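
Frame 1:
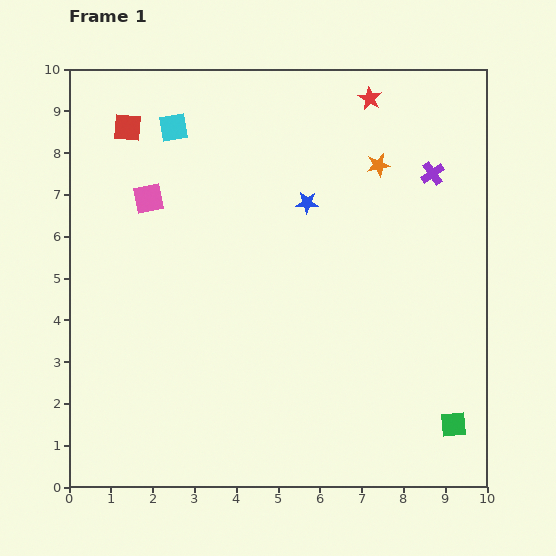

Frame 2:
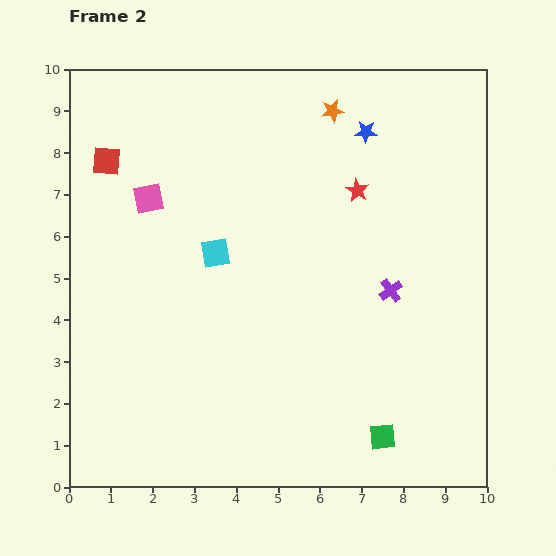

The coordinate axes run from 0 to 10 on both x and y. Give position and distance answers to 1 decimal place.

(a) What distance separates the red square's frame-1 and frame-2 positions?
0.9

The red square moved from (1.4, 8.6) to (0.9, 7.8), a distance of √(0.5² + 0.8²) ≈ 0.9.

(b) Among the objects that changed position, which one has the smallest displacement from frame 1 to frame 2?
the red square

(moved 0.9)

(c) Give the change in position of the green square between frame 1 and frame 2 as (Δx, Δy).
(-1.7, -0.3)

The green square was at (9.2, 1.5) in frame 1 and (7.5, 1.2) in frame 2.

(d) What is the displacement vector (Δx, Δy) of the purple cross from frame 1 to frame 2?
(-1.0, -2.8)

The purple cross was at (8.7, 7.5) in frame 1 and (7.7, 4.7) in frame 2.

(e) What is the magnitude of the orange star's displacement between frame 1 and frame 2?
1.7

The orange star moved from (7.4, 7.7) to (6.3, 9.0), a distance of √(1.1² + 1.3²) ≈ 1.7.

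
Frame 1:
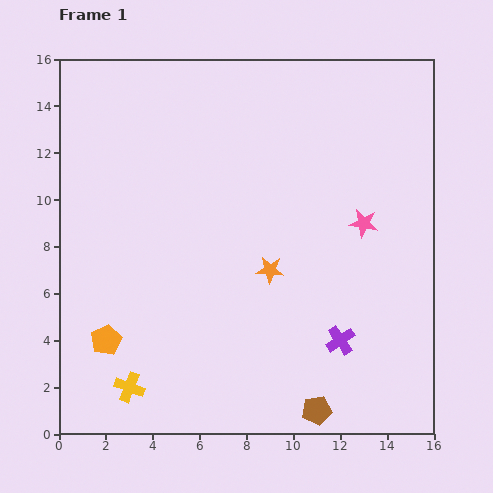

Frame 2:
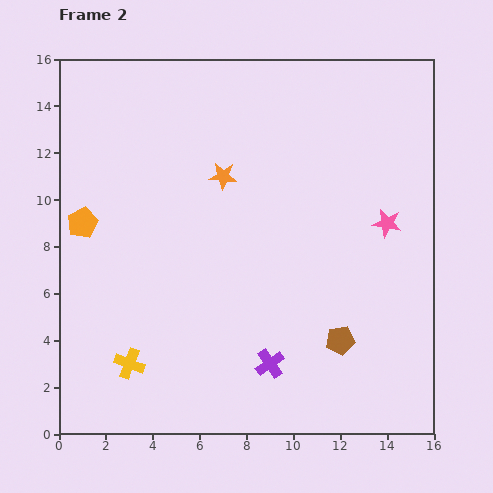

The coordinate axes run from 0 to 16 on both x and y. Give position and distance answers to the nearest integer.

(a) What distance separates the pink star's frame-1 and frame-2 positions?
1

The pink star moved from (13, 9) to (14, 9), a distance of √(1² + 0²) ≈ 1.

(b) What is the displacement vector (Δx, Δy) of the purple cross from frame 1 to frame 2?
(-3, -1)

The purple cross was at (12, 4) in frame 1 and (9, 3) in frame 2.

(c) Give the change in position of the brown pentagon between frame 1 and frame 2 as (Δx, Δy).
(1, 3)

The brown pentagon was at (11, 1) in frame 1 and (12, 4) in frame 2.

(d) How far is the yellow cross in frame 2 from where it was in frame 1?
1

The yellow cross moved from (3, 2) to (3, 3), a distance of √(0² + 1²) ≈ 1.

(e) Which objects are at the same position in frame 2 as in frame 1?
none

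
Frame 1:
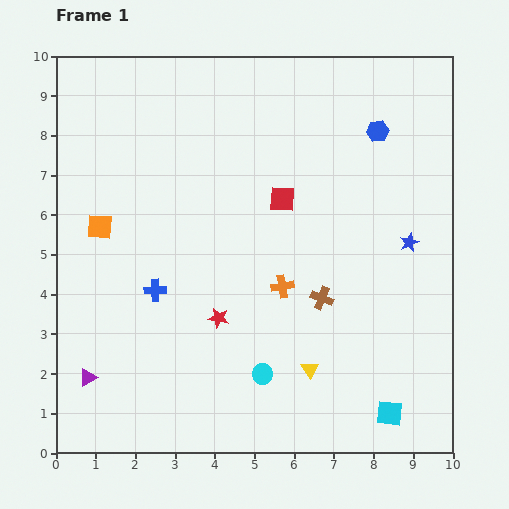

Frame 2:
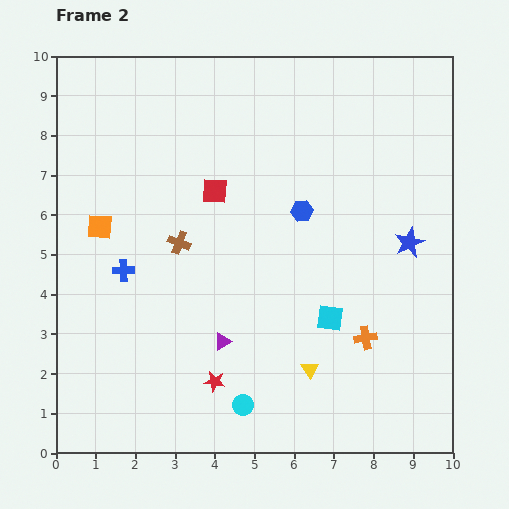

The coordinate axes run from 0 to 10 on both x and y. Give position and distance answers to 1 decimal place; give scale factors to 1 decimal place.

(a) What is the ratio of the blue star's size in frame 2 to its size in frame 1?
1.6×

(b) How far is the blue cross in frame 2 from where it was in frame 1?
0.9

The blue cross moved from (2.5, 4.1) to (1.7, 4.6), a distance of √(0.8² + 0.5²) ≈ 0.9.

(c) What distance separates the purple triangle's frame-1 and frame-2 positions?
3.5

The purple triangle moved from (0.8, 1.9) to (4.2, 2.8), a distance of √(3.4² + 0.9²) ≈ 3.5.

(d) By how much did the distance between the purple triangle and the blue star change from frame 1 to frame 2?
-3.5

Distance in frame 1: 8.8. Distance in frame 2: 5.3.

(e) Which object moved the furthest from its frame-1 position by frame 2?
the brown cross

(moved 3.9; next 3.5)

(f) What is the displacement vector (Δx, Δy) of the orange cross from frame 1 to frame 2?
(2.1, -1.3)

The orange cross was at (5.7, 4.2) in frame 1 and (7.8, 2.9) in frame 2.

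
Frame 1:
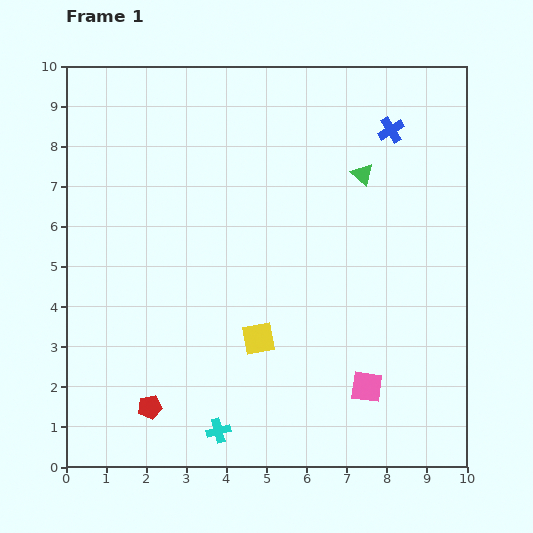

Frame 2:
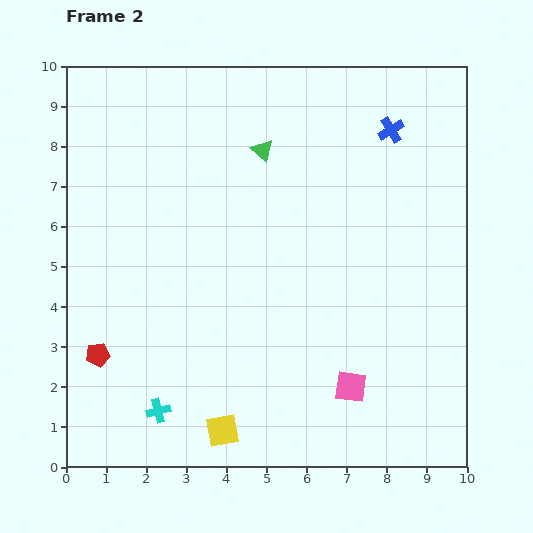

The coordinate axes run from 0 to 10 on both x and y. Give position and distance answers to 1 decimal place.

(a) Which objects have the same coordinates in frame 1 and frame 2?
the blue cross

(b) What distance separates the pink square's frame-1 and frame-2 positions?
0.4

The pink square moved from (7.5, 2.0) to (7.1, 2.0), a distance of √(0.4² + 0.0²) ≈ 0.4.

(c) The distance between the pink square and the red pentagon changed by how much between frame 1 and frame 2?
+1.0

Distance in frame 1: 5.4. Distance in frame 2: 6.4.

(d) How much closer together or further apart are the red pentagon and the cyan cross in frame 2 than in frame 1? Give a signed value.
+0.3

Distance in frame 1: 1.8. Distance in frame 2: 2.1.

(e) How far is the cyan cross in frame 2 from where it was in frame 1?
1.6

The cyan cross moved from (3.8, 0.9) to (2.3, 1.4), a distance of √(1.5² + 0.5²) ≈ 1.6.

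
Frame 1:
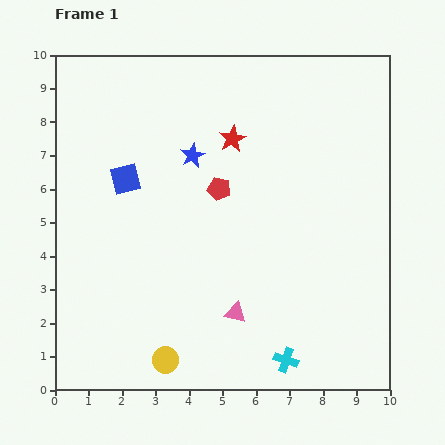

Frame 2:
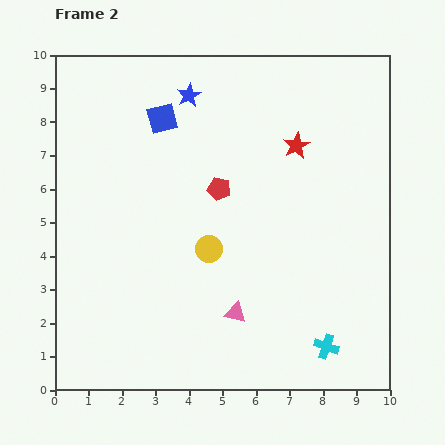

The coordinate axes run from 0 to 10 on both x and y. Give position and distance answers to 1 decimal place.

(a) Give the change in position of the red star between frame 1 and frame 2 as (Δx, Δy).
(1.9, -0.2)

The red star was at (5.3, 7.5) in frame 1 and (7.2, 7.3) in frame 2.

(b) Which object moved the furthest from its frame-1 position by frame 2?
the yellow circle

(moved 3.5; next 2.1)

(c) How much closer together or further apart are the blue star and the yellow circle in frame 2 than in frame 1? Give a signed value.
-1.6

Distance in frame 1: 6.2. Distance in frame 2: 4.6.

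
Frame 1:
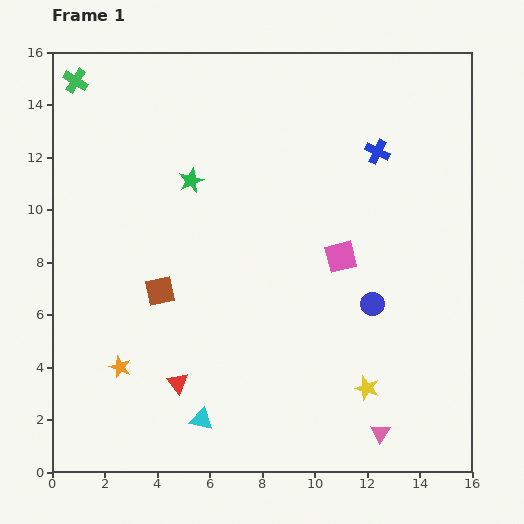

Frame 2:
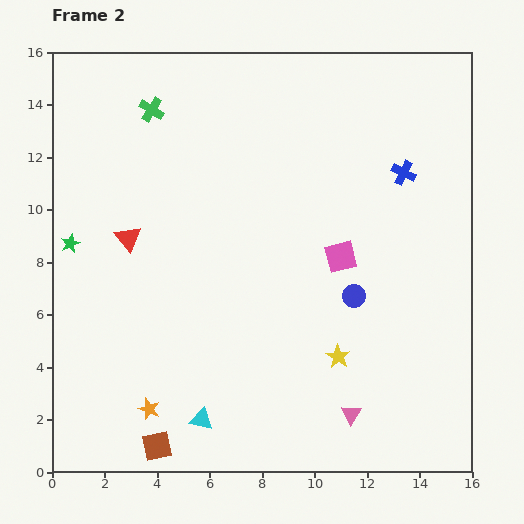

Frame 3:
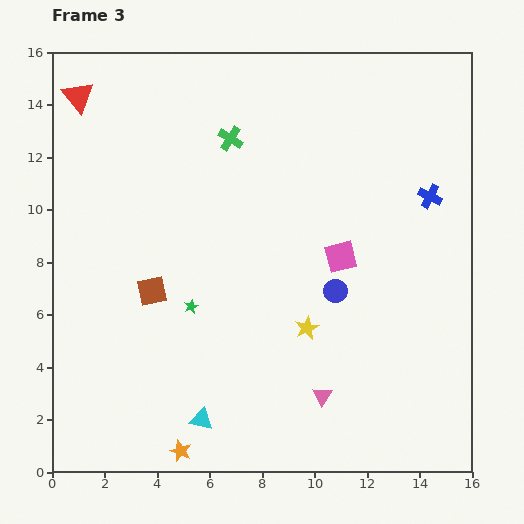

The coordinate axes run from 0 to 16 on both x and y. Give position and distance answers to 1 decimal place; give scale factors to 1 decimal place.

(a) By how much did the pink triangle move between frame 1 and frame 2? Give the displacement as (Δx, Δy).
(-1.1, 0.7)

The pink triangle was at (12.5, 1.5) in frame 1 and (11.4, 2.2) in frame 2.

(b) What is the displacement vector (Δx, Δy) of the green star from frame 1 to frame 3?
(0.0, -4.8)

The green star was at (5.3, 11.1) in frame 1 and (5.3, 6.3) in frame 3.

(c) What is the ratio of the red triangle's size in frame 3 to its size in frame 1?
1.5×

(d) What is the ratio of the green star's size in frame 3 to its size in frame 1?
0.6×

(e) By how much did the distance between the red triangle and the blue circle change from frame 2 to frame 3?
+3.4

Distance in frame 2: 8.9. Distance in frame 3: 12.3.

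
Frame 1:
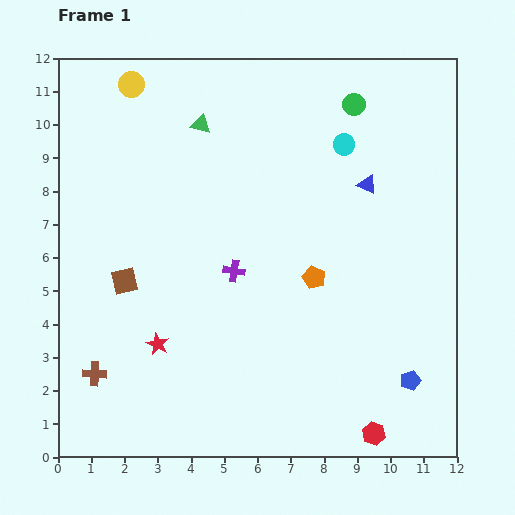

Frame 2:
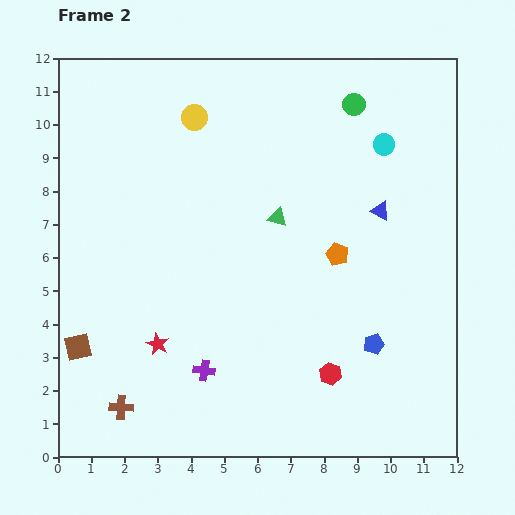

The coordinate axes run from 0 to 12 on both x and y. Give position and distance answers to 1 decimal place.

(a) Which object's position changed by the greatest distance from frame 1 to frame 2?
the green triangle

(moved 3.6; next 3.1)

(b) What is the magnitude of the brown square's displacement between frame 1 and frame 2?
2.4

The brown square moved from (2.0, 5.3) to (0.6, 3.3), a distance of √(1.4² + 2.0²) ≈ 2.4.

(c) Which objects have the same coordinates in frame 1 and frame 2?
the green circle, the red star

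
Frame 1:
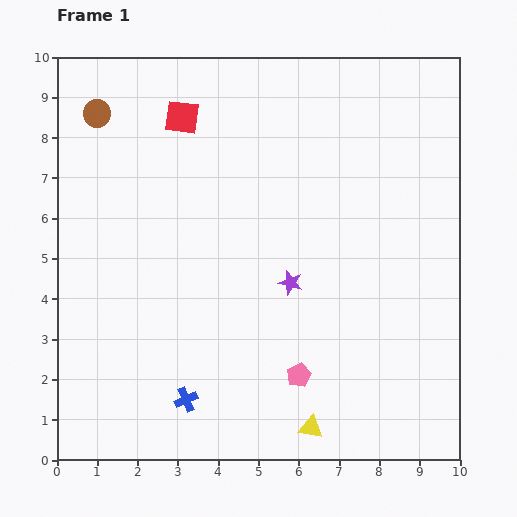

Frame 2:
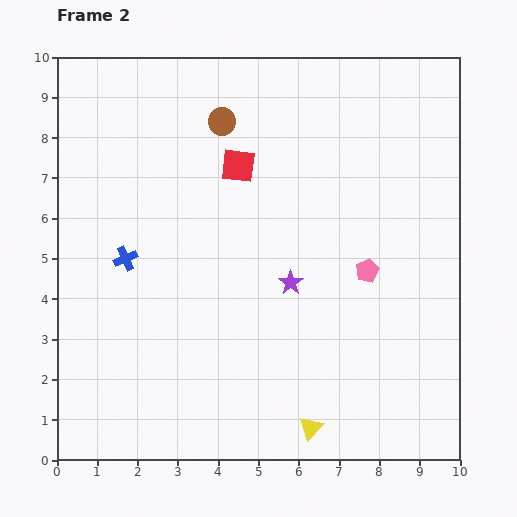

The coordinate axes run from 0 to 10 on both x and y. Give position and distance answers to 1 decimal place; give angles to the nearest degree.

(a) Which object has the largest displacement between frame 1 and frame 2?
the blue cross

(moved 3.8; next 3.1)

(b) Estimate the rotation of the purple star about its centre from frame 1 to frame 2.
21° clockwise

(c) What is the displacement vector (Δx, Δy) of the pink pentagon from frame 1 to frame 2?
(1.7, 2.6)

The pink pentagon was at (6.0, 2.1) in frame 1 and (7.7, 4.7) in frame 2.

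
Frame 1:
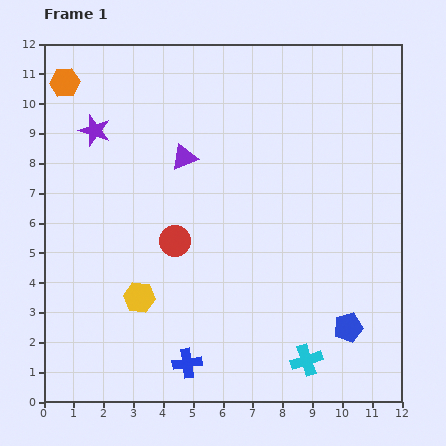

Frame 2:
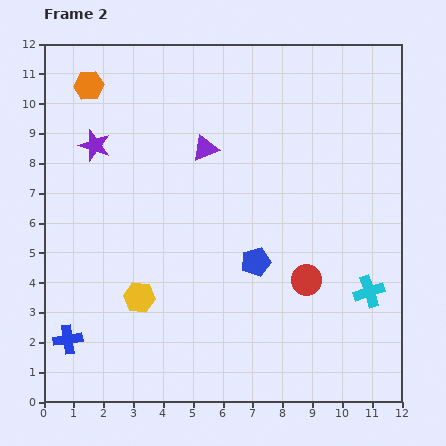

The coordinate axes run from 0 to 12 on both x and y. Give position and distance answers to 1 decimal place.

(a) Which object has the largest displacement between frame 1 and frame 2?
the red circle

(moved 4.6; next 4.1)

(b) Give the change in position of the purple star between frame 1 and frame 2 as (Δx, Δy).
(0.0, -0.5)

The purple star was at (1.7, 9.1) in frame 1 and (1.7, 8.6) in frame 2.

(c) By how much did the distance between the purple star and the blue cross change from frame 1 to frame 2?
-1.8

Distance in frame 1: 8.4. Distance in frame 2: 6.6.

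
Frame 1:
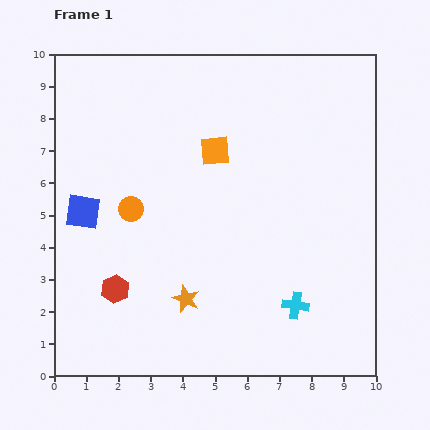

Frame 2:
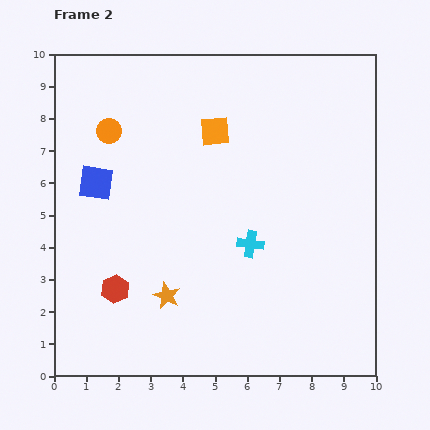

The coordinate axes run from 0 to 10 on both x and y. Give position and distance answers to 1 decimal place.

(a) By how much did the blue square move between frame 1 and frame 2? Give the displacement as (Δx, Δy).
(0.4, 0.9)

The blue square was at (0.9, 5.1) in frame 1 and (1.3, 6.0) in frame 2.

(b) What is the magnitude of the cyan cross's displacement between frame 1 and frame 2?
2.4

The cyan cross moved from (7.5, 2.2) to (6.1, 4.1), a distance of √(1.4² + 1.9²) ≈ 2.4.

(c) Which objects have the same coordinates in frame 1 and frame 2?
the red hexagon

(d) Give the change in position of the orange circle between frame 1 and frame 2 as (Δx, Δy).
(-0.7, 2.4)

The orange circle was at (2.4, 5.2) in frame 1 and (1.7, 7.6) in frame 2.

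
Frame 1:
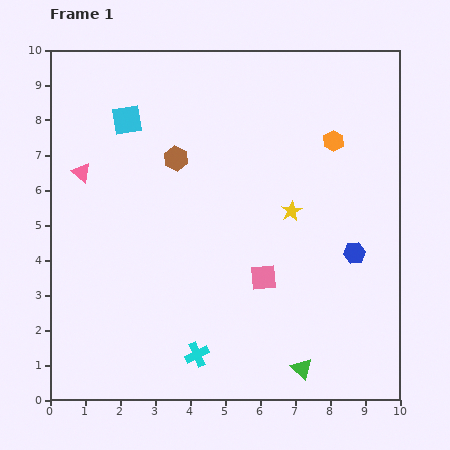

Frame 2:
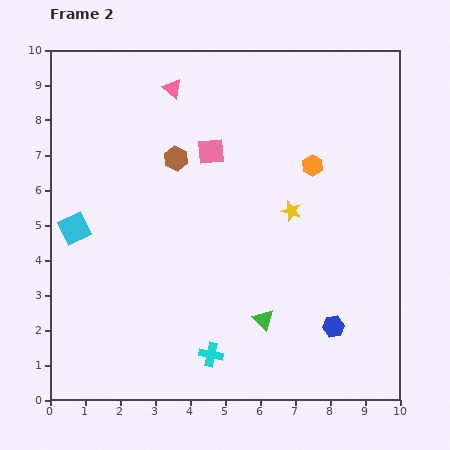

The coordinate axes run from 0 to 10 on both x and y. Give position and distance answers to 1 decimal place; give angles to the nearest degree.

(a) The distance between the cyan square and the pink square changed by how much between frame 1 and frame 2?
-1.5

Distance in frame 1: 6.0. Distance in frame 2: 4.5.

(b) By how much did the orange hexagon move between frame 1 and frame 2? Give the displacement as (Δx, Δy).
(-0.6, -0.7)

The orange hexagon was at (8.1, 7.4) in frame 1 and (7.5, 6.7) in frame 2.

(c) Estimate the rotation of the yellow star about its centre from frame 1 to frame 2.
28° counter-clockwise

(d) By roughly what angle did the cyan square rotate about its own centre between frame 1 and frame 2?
16° counter-clockwise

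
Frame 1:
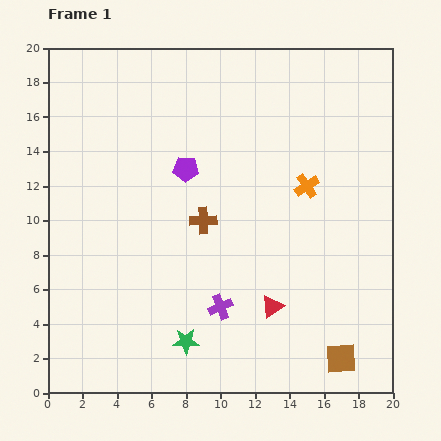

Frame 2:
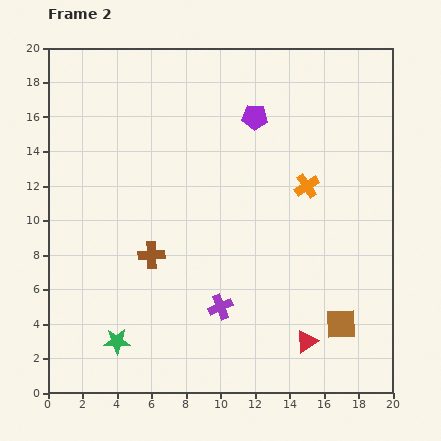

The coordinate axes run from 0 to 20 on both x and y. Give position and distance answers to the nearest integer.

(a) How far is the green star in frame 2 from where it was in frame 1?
4

The green star moved from (8, 3) to (4, 3), a distance of √(4² + 0²) ≈ 4.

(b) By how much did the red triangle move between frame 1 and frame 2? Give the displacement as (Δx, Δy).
(2, -2)

The red triangle was at (13, 5) in frame 1 and (15, 3) in frame 2.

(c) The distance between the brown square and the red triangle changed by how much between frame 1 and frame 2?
-3

Distance in frame 1: 5. Distance in frame 2: 2.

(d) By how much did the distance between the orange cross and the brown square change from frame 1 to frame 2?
-2

Distance in frame 1: 10. Distance in frame 2: 8.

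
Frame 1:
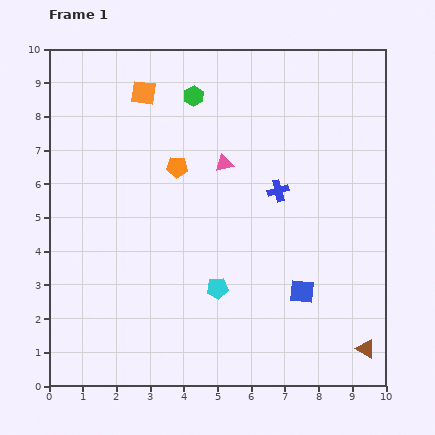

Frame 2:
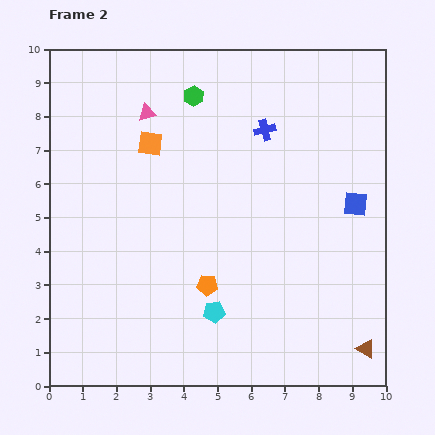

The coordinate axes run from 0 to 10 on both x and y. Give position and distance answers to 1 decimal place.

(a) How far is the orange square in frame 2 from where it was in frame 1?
1.5

The orange square moved from (2.8, 8.7) to (3.0, 7.2), a distance of √(0.2² + 1.5²) ≈ 1.5.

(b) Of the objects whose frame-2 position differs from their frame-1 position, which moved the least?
the cyan pentagon

(moved 0.7)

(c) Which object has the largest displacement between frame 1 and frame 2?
the orange pentagon

(moved 3.6; next 3.1)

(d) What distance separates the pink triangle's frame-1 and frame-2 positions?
2.7

The pink triangle moved from (5.2, 6.6) to (2.9, 8.1), a distance of √(2.3² + 1.5²) ≈ 2.7.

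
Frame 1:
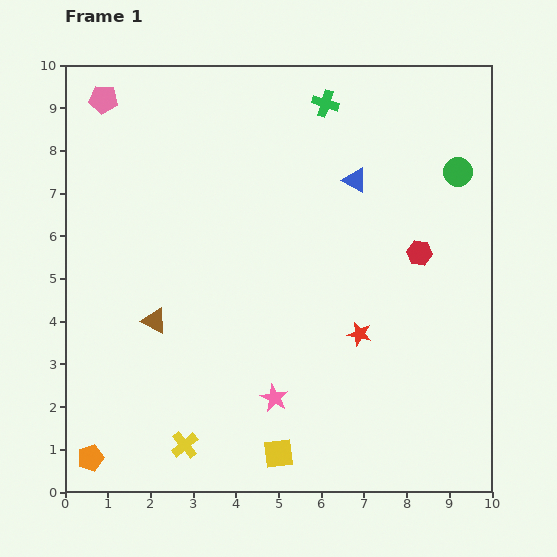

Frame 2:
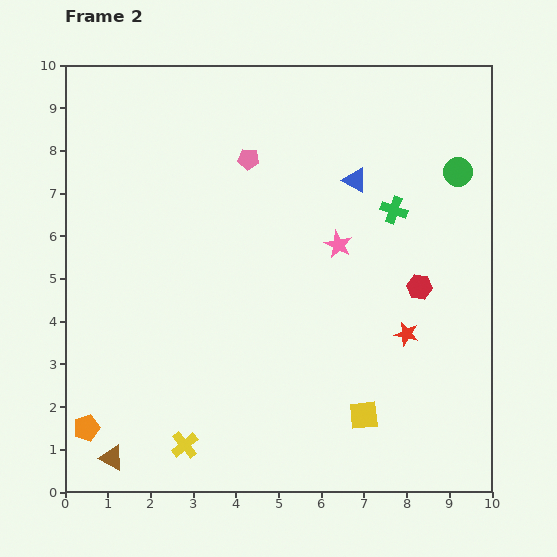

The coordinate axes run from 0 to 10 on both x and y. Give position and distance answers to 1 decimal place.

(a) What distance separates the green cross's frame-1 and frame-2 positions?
3.0

The green cross moved from (6.1, 9.1) to (7.7, 6.6), a distance of √(1.6² + 2.5²) ≈ 3.0.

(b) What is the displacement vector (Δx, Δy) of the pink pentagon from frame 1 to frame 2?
(3.4, -1.4)

The pink pentagon was at (0.9, 9.2) in frame 1 and (4.3, 7.8) in frame 2.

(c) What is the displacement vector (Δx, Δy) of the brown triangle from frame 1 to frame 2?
(-1.0, -3.2)

The brown triangle was at (2.1, 4.0) in frame 1 and (1.1, 0.8) in frame 2.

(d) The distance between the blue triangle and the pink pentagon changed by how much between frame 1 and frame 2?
-3.7

Distance in frame 1: 6.2. Distance in frame 2: 2.5.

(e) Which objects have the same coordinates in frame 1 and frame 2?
the yellow cross, the blue triangle, the green circle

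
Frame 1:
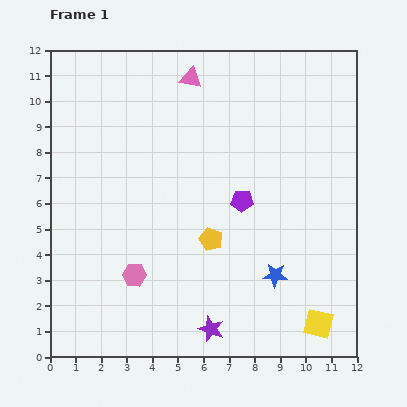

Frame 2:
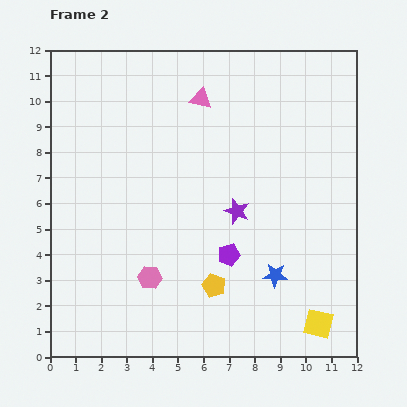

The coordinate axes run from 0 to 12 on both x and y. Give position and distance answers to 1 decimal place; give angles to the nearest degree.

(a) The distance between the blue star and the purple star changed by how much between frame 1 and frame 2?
-0.4

Distance in frame 1: 3.3. Distance in frame 2: 2.9.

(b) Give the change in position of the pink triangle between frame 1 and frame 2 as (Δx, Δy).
(0.4, -0.8)

The pink triangle was at (5.5, 10.9) in frame 1 and (5.9, 10.1) in frame 2.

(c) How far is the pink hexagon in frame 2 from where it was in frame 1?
0.6

The pink hexagon moved from (3.3, 3.2) to (3.9, 3.1), a distance of √(0.6² + 0.1²) ≈ 0.6.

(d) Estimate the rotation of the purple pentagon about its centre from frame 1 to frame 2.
16° counter-clockwise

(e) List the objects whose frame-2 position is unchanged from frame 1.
the yellow square, the blue star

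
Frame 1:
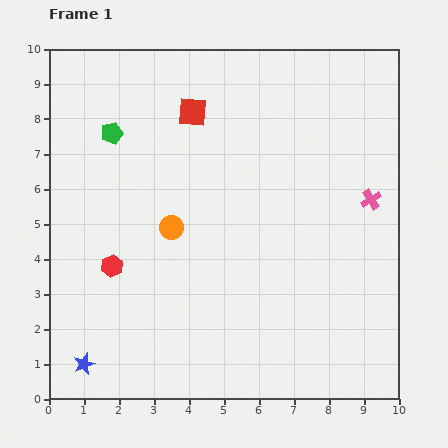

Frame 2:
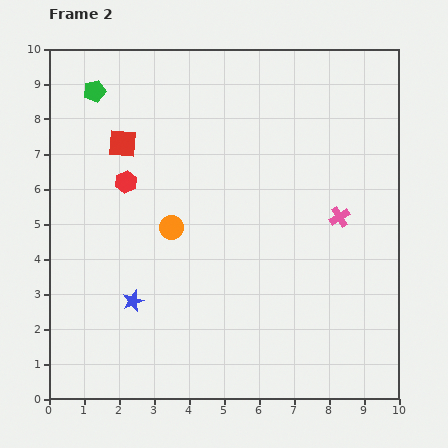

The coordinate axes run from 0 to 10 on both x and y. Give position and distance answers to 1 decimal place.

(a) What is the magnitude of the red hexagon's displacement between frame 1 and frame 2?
2.4

The red hexagon moved from (1.8, 3.8) to (2.2, 6.2), a distance of √(0.4² + 2.4²) ≈ 2.4.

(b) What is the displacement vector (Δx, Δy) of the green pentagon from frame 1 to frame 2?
(-0.5, 1.2)

The green pentagon was at (1.8, 7.6) in frame 1 and (1.3, 8.8) in frame 2.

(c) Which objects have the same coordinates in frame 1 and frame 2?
the orange circle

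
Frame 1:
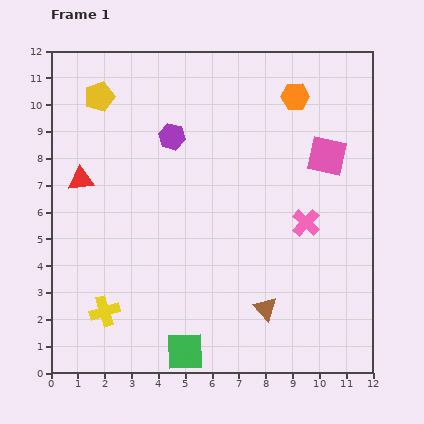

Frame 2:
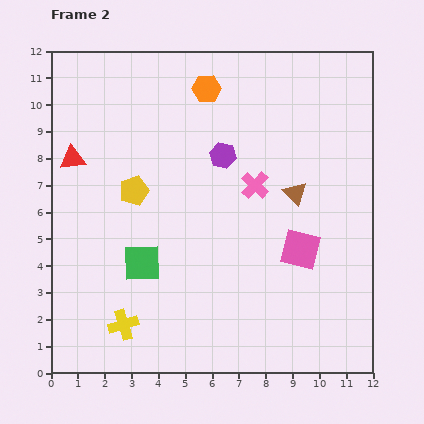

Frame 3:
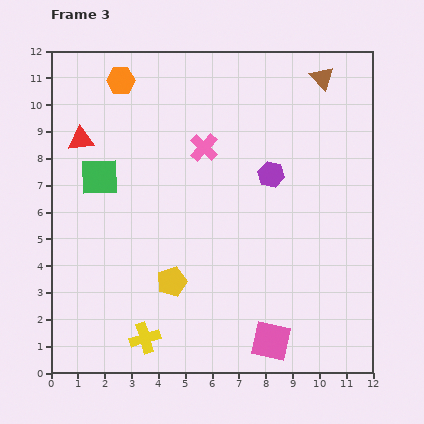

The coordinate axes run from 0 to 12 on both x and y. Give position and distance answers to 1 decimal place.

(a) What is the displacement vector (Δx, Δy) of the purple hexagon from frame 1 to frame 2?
(1.9, -0.7)

The purple hexagon was at (4.5, 8.8) in frame 1 and (6.4, 8.1) in frame 2.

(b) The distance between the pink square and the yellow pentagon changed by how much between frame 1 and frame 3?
-4.5

Distance in frame 1: 8.8. Distance in frame 3: 4.3.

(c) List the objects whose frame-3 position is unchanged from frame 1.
none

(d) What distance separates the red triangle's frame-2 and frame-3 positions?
0.8

The red triangle moved from (0.8, 8.0) to (1.1, 8.7), a distance of √(0.3² + 0.7²) ≈ 0.8.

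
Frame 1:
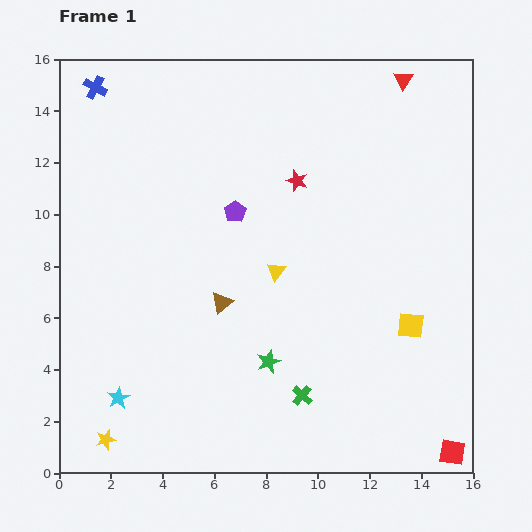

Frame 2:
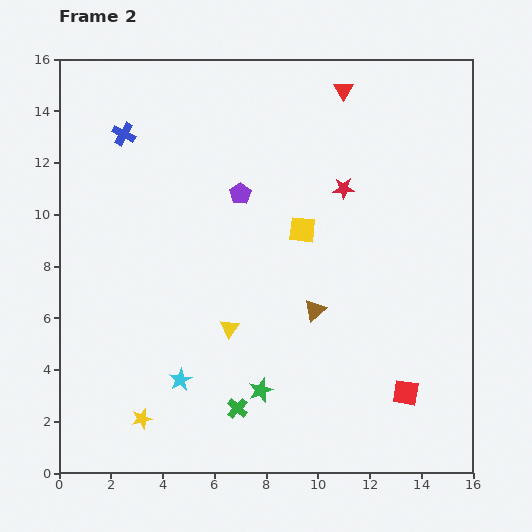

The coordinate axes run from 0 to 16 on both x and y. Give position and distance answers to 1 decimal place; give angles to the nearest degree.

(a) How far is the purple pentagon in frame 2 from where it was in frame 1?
0.7

The purple pentagon moved from (6.8, 10.1) to (7.0, 10.8), a distance of √(0.2² + 0.7²) ≈ 0.7.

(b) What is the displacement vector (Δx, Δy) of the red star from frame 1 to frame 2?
(1.8, -0.3)

The red star was at (9.2, 11.3) in frame 1 and (11.0, 11.0) in frame 2.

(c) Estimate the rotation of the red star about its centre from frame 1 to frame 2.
21° counter-clockwise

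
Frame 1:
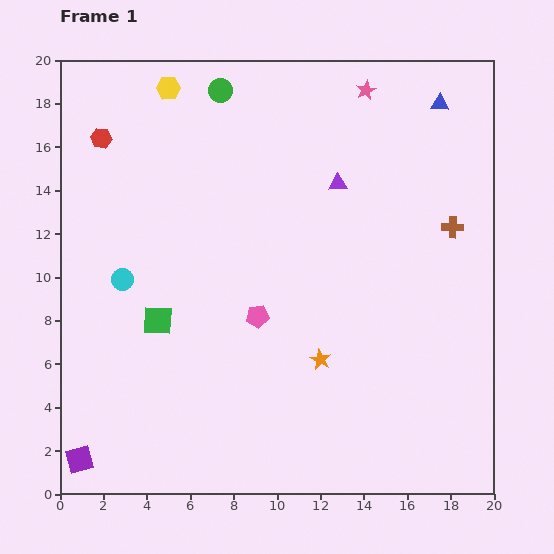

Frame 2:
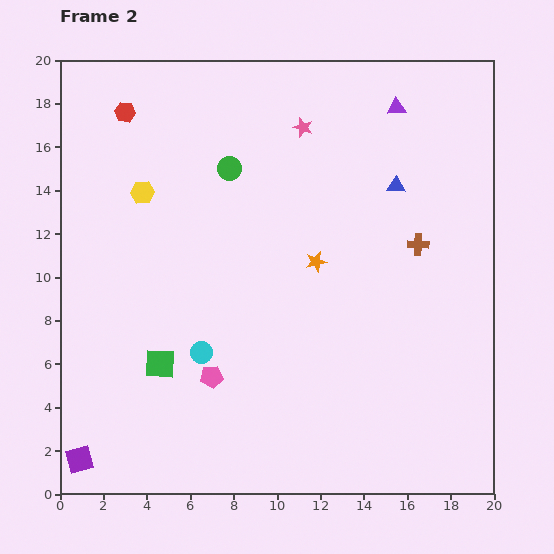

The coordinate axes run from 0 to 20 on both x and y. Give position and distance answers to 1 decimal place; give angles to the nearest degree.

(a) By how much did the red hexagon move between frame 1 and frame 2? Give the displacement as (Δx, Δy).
(1.1, 1.2)

The red hexagon was at (1.9, 16.4) in frame 1 and (3.0, 17.6) in frame 2.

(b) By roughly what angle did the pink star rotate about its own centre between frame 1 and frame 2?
27° counter-clockwise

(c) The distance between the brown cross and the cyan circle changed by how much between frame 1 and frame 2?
-4.2

Distance in frame 1: 15.4. Distance in frame 2: 11.2.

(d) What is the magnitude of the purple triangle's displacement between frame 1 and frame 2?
4.4

The purple triangle moved from (12.8, 14.3) to (15.5, 17.8), a distance of √(2.7² + 3.5²) ≈ 4.4.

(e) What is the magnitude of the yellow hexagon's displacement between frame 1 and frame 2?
4.9

The yellow hexagon moved from (5.0, 18.7) to (3.8, 13.9), a distance of √(1.2² + 4.8²) ≈ 4.9.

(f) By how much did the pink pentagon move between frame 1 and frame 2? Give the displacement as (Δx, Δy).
(-2.1, -2.8)

The pink pentagon was at (9.1, 8.2) in frame 1 and (7.0, 5.4) in frame 2.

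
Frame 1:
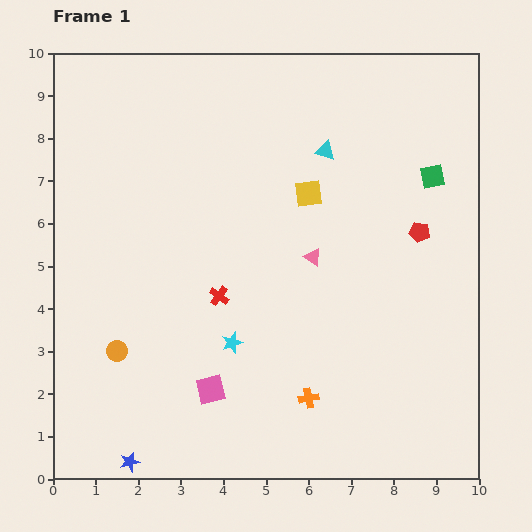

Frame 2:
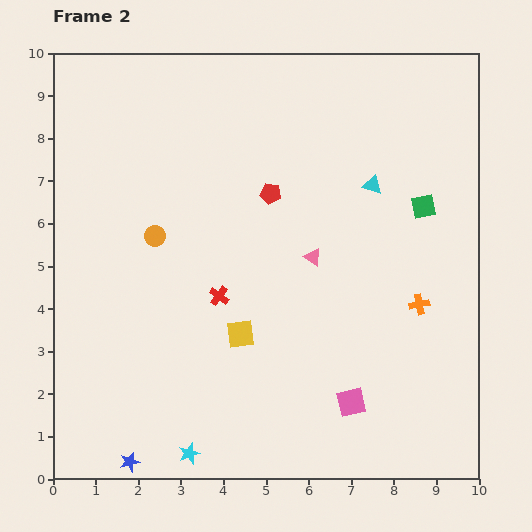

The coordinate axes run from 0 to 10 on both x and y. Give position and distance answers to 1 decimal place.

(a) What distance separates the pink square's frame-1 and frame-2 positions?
3.3

The pink square moved from (3.7, 2.1) to (7.0, 1.8), a distance of √(3.3² + 0.3²) ≈ 3.3.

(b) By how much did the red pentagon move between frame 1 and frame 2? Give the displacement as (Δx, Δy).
(-3.5, 0.9)

The red pentagon was at (8.6, 5.8) in frame 1 and (5.1, 6.7) in frame 2.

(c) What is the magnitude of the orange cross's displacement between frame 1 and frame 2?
3.4

The orange cross moved from (6.0, 1.9) to (8.6, 4.1), a distance of √(2.6² + 2.2²) ≈ 3.4.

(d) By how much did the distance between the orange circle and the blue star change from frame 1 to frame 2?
+2.7

Distance in frame 1: 2.6. Distance in frame 2: 5.3.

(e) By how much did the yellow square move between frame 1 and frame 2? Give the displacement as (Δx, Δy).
(-1.6, -3.3)

The yellow square was at (6.0, 6.7) in frame 1 and (4.4, 3.4) in frame 2.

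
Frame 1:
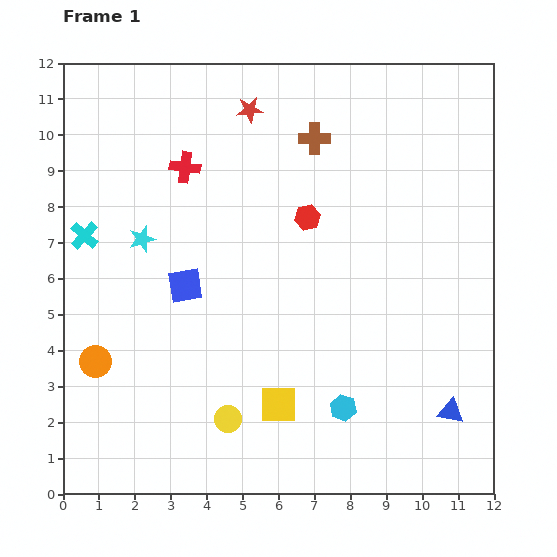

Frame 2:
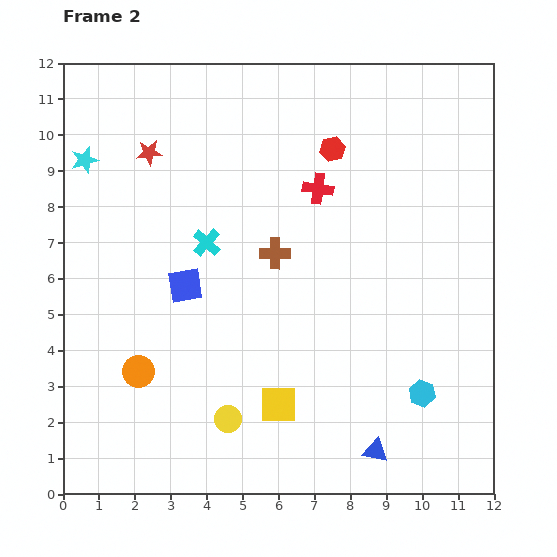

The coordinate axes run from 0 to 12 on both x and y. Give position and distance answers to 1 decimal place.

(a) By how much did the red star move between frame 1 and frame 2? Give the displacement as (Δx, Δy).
(-2.8, -1.2)

The red star was at (5.2, 10.7) in frame 1 and (2.4, 9.5) in frame 2.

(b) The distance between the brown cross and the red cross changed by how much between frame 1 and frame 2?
-1.5

Distance in frame 1: 3.7. Distance in frame 2: 2.2.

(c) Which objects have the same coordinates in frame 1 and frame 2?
the yellow square, the yellow circle, the blue square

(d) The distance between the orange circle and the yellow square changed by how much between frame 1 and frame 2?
-1.2

Distance in frame 1: 5.2. Distance in frame 2: 4.0.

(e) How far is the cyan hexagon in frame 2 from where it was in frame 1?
2.2

The cyan hexagon moved from (7.8, 2.4) to (10.0, 2.8), a distance of √(2.2² + 0.4²) ≈ 2.2.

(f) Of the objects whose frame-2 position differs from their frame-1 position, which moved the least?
the orange circle

(moved 1.2)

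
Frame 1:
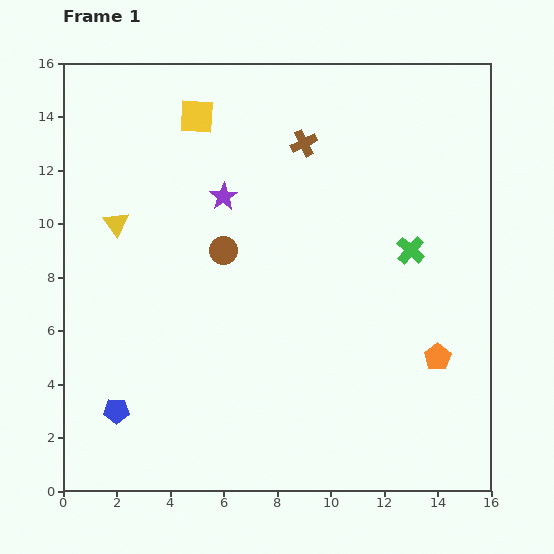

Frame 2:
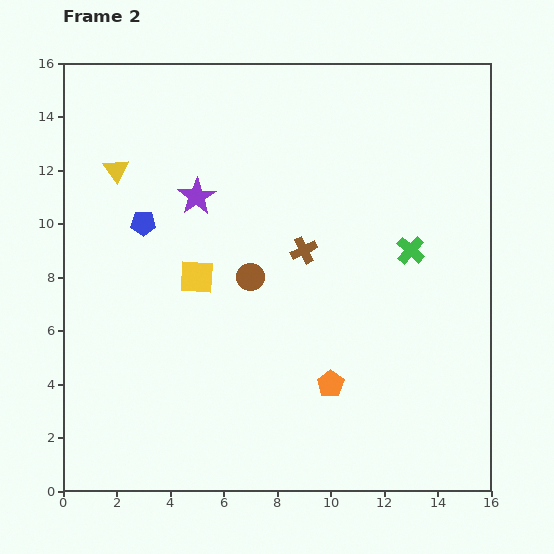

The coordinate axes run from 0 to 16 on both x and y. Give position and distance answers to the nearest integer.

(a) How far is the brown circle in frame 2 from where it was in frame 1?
1

The brown circle moved from (6, 9) to (7, 8), a distance of √(1² + 1²) ≈ 1.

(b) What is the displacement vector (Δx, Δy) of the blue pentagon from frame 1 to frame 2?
(1, 7)

The blue pentagon was at (2, 3) in frame 1 and (3, 10) in frame 2.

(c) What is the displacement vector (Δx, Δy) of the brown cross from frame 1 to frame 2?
(0, -4)

The brown cross was at (9, 13) in frame 1 and (9, 9) in frame 2.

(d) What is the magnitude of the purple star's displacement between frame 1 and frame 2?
1

The purple star moved from (6, 11) to (5, 11), a distance of √(1² + 0²) ≈ 1.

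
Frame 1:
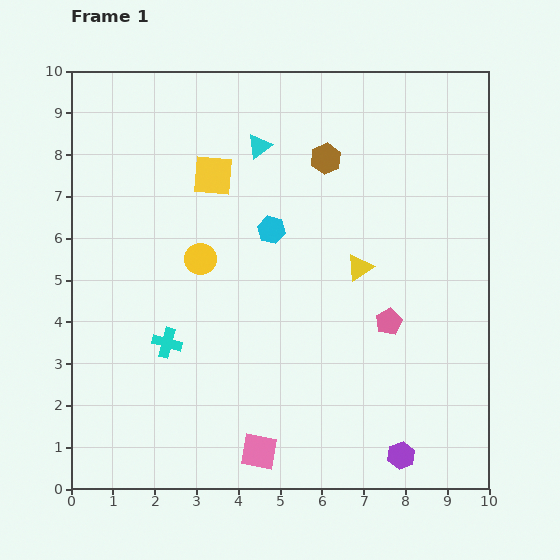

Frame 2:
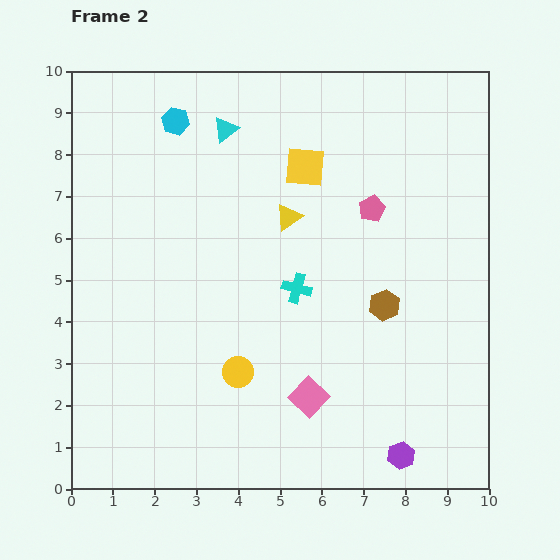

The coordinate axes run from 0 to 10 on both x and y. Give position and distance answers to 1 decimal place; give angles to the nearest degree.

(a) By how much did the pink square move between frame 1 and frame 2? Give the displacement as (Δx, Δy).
(1.2, 1.3)

The pink square was at (4.5, 0.9) in frame 1 and (5.7, 2.2) in frame 2.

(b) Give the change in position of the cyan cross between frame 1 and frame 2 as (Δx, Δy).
(3.1, 1.3)

The cyan cross was at (2.3, 3.5) in frame 1 and (5.4, 4.8) in frame 2.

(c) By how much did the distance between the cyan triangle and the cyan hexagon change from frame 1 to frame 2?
-0.8

Distance in frame 1: 2.0. Distance in frame 2: 1.2.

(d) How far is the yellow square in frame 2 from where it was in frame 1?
2.2

The yellow square moved from (3.4, 7.5) to (5.6, 7.7), a distance of √(2.2² + 0.2²) ≈ 2.2.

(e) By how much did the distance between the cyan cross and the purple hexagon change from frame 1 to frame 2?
-1.5

Distance in frame 1: 6.2. Distance in frame 2: 4.7.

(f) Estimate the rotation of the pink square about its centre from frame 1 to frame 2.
33° clockwise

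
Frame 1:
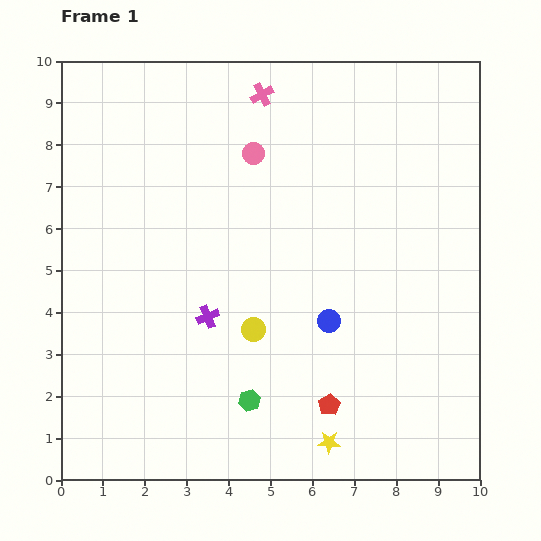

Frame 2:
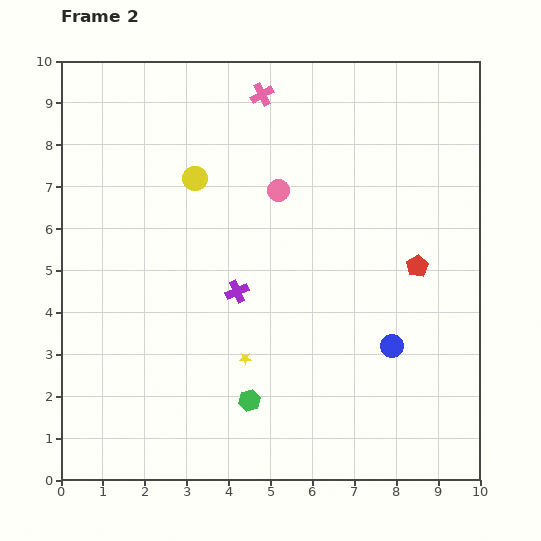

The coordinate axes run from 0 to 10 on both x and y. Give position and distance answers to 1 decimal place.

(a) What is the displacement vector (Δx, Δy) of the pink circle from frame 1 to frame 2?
(0.6, -0.9)

The pink circle was at (4.6, 7.8) in frame 1 and (5.2, 6.9) in frame 2.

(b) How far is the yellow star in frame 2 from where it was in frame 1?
2.8

The yellow star moved from (6.4, 0.9) to (4.4, 2.9), a distance of √(2.0² + 2.0²) ≈ 2.8.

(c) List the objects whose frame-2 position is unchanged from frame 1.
the pink cross, the green hexagon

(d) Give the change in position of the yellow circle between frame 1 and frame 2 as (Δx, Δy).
(-1.4, 3.6)

The yellow circle was at (4.6, 3.6) in frame 1 and (3.2, 7.2) in frame 2.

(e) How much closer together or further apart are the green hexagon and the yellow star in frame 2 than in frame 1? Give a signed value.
-1.1

Distance in frame 1: 2.1. Distance in frame 2: 1.0.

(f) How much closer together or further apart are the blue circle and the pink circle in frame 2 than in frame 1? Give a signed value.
+0.2

Distance in frame 1: 4.4. Distance in frame 2: 4.6.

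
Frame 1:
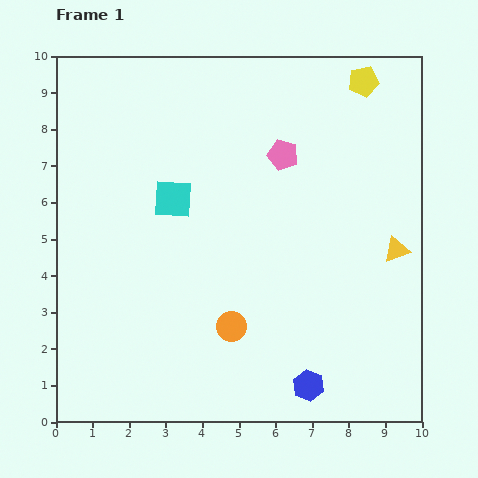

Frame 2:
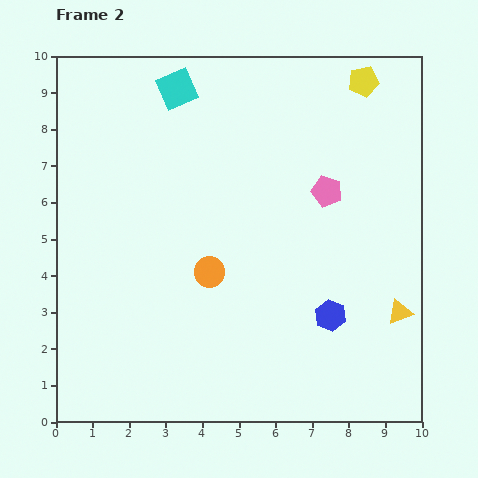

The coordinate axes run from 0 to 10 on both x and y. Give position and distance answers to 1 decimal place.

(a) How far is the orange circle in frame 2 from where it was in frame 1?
1.6

The orange circle moved from (4.8, 2.6) to (4.2, 4.1), a distance of √(0.6² + 1.5²) ≈ 1.6.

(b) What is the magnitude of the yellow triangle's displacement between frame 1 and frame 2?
1.7

The yellow triangle moved from (9.3, 4.7) to (9.4, 3.0), a distance of √(0.1² + 1.7²) ≈ 1.7.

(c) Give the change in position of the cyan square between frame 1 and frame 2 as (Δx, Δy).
(0.1, 3.0)

The cyan square was at (3.2, 6.1) in frame 1 and (3.3, 9.1) in frame 2.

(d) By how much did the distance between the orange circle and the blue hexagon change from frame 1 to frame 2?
+0.9

Distance in frame 1: 2.6. Distance in frame 2: 3.5.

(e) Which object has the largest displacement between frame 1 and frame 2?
the cyan square

(moved 3.0; next 2.0)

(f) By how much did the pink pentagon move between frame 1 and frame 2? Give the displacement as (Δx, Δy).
(1.2, -1.0)

The pink pentagon was at (6.2, 7.3) in frame 1 and (7.4, 6.3) in frame 2.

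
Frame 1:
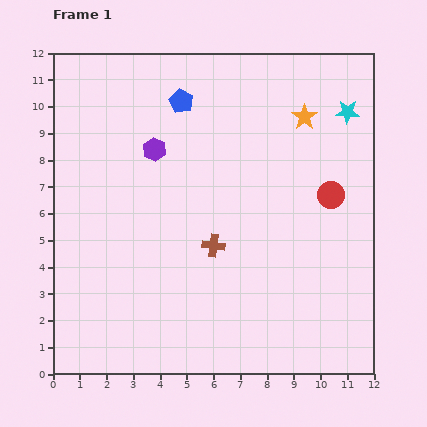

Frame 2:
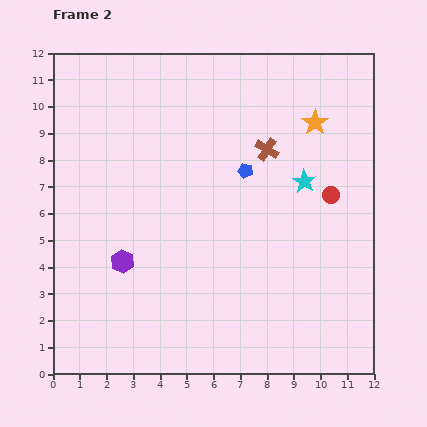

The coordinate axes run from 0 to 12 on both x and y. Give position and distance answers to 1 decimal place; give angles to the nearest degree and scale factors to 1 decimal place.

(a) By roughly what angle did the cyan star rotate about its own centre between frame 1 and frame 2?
29° clockwise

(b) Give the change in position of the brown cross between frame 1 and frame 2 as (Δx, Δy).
(2.0, 3.6)

The brown cross was at (6.0, 4.8) in frame 1 and (8.0, 8.4) in frame 2.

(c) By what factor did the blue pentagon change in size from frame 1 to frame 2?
0.6×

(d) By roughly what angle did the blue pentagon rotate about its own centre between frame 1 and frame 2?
15° counter-clockwise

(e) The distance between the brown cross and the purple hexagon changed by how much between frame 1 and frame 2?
+2.6

Distance in frame 1: 4.2. Distance in frame 2: 6.8.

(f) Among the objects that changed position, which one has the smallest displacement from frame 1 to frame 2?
the orange star

(moved 0.4)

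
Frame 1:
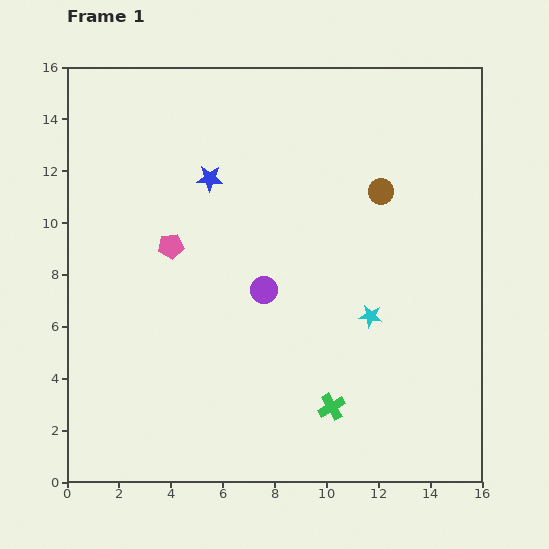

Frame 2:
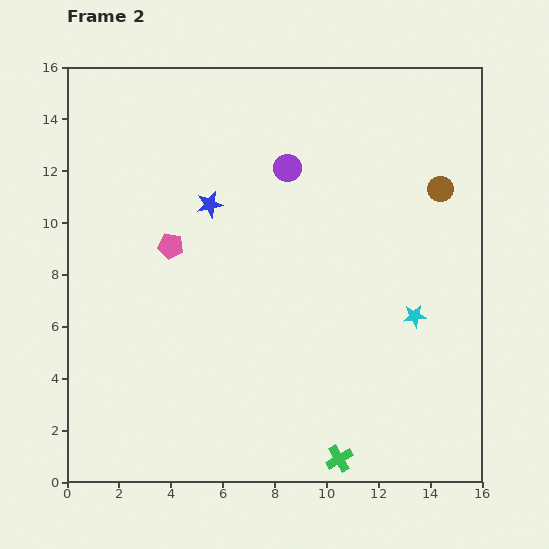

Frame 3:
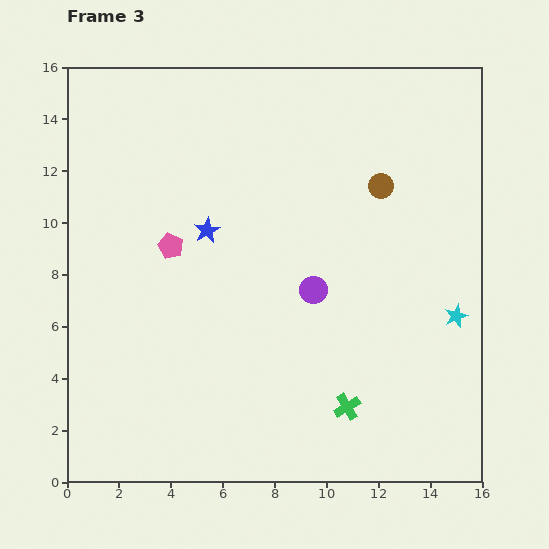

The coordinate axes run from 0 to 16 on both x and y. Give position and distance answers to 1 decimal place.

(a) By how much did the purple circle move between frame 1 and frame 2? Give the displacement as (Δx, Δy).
(0.9, 4.7)

The purple circle was at (7.6, 7.4) in frame 1 and (8.5, 12.1) in frame 2.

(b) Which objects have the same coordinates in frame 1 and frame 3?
the pink pentagon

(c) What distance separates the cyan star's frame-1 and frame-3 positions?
3.3

The cyan star moved from (11.7, 6.4) to (15.0, 6.4), a distance of √(3.3² + 0.0²) ≈ 3.3.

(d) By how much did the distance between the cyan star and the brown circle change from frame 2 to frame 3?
+0.8

Distance in frame 2: 5.0. Distance in frame 3: 5.8.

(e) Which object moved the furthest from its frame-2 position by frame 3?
the purple circle

(moved 4.8; next 2.3)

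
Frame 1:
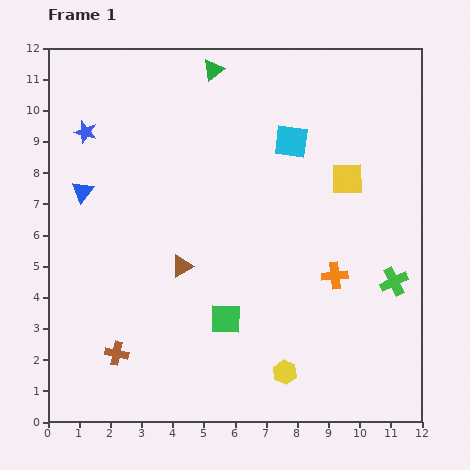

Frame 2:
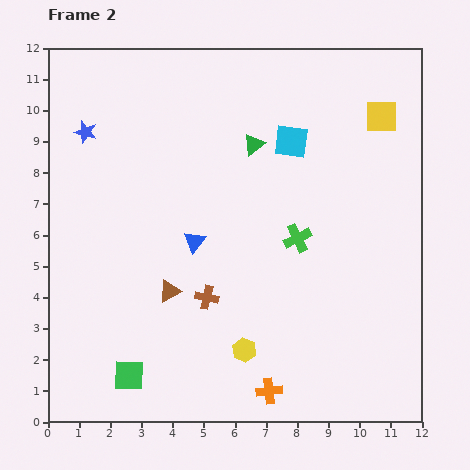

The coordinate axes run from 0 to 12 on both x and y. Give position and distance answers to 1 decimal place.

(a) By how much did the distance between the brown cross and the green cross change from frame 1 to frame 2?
-5.7

Distance in frame 1: 9.2. Distance in frame 2: 3.5.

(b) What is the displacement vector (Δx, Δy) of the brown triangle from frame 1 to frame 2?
(-0.4, -0.8)

The brown triangle was at (4.3, 5.0) in frame 1 and (3.9, 4.2) in frame 2.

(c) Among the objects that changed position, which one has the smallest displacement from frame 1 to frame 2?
the brown triangle

(moved 0.9)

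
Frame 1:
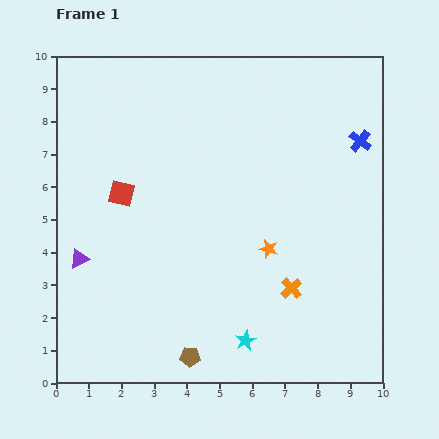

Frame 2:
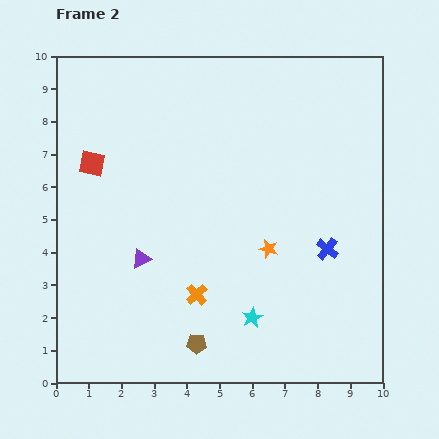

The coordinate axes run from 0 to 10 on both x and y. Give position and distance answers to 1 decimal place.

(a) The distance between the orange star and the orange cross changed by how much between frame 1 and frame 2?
+1.2

Distance in frame 1: 1.4. Distance in frame 2: 2.6.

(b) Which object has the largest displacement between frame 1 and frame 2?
the blue cross

(moved 3.4; next 2.9)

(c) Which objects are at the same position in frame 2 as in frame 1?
the orange star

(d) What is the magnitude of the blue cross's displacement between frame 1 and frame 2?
3.4

The blue cross moved from (9.3, 7.4) to (8.3, 4.1), a distance of √(1.0² + 3.3²) ≈ 3.4.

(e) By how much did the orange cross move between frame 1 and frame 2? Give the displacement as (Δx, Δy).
(-2.9, -0.2)

The orange cross was at (7.2, 2.9) in frame 1 and (4.3, 2.7) in frame 2.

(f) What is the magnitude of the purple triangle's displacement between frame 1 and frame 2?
1.9

The purple triangle moved from (0.7, 3.8) to (2.6, 3.8), a distance of √(1.9² + 0.0²) ≈ 1.9.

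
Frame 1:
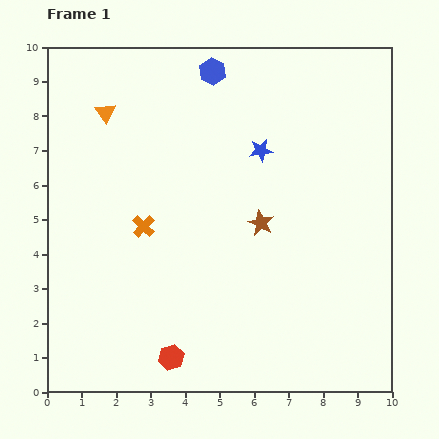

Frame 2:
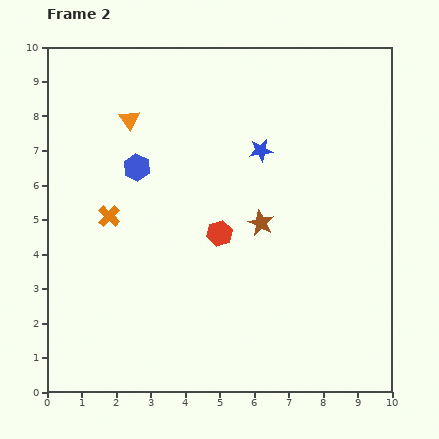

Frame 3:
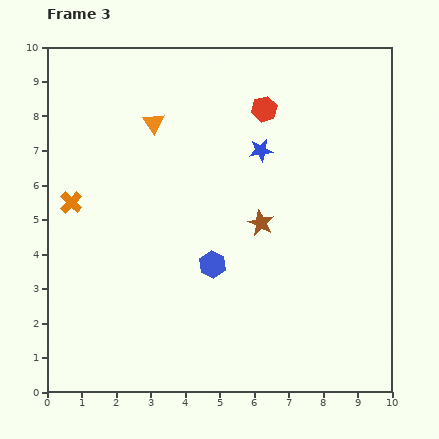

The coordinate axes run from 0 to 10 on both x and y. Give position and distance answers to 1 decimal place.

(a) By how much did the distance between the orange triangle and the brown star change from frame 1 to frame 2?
-0.7

Distance in frame 1: 5.5. Distance in frame 2: 4.8.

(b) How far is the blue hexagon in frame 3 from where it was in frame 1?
5.6

The blue hexagon moved from (4.8, 9.3) to (4.8, 3.7), a distance of √(0.0² + 5.6²) ≈ 5.6.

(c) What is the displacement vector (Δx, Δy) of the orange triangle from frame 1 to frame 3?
(1.4, -0.3)

The orange triangle was at (1.7, 8.1) in frame 1 and (3.1, 7.8) in frame 3.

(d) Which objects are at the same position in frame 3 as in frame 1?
the brown star, the blue star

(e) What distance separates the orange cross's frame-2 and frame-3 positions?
1.2

The orange cross moved from (1.8, 5.1) to (0.7, 5.5), a distance of √(1.1² + 0.4²) ≈ 1.2.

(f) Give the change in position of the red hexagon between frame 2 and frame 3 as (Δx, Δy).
(1.3, 3.6)

The red hexagon was at (5.0, 4.6) in frame 2 and (6.3, 8.2) in frame 3.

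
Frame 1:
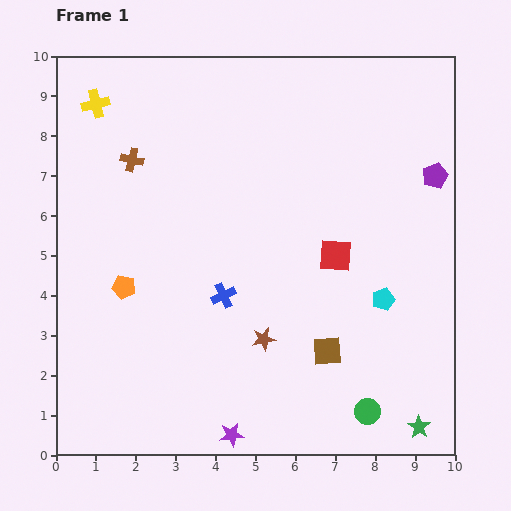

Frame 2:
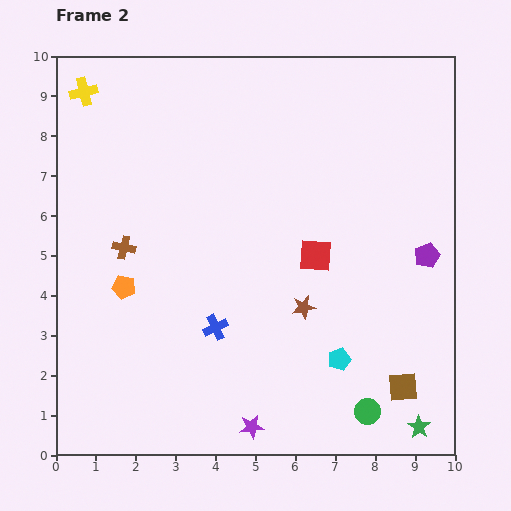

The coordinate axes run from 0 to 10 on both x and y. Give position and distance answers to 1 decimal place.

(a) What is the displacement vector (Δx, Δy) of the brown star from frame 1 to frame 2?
(1.0, 0.8)

The brown star was at (5.2, 2.9) in frame 1 and (6.2, 3.7) in frame 2.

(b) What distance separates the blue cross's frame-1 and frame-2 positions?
0.8

The blue cross moved from (4.2, 4.0) to (4.0, 3.2), a distance of √(0.2² + 0.8²) ≈ 0.8.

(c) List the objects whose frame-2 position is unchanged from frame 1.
the green star, the green circle, the orange pentagon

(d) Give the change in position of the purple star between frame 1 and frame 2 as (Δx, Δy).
(0.5, 0.2)

The purple star was at (4.4, 0.5) in frame 1 and (4.9, 0.7) in frame 2.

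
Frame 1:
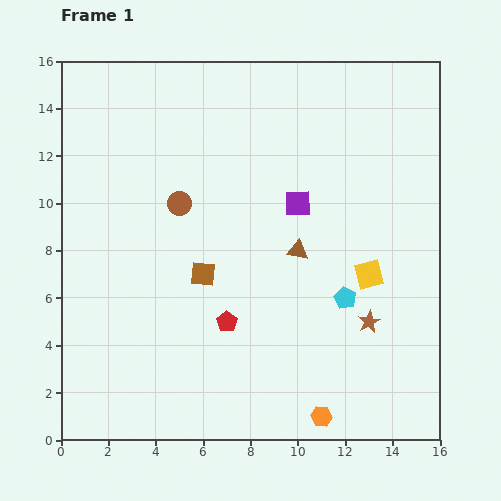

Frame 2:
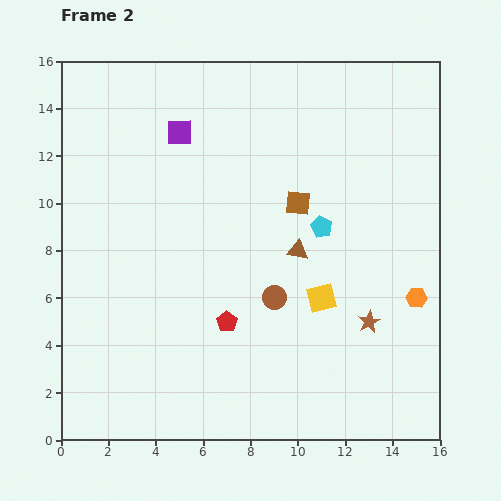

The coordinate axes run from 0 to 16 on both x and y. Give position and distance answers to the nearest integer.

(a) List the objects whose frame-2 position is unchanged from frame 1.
the brown triangle, the brown star, the red pentagon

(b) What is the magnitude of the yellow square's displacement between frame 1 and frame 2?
2

The yellow square moved from (13, 7) to (11, 6), a distance of √(2² + 1²) ≈ 2.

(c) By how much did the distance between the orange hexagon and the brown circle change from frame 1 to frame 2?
-5

Distance in frame 1: 11. Distance in frame 2: 6.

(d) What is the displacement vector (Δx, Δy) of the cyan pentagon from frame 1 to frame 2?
(-1, 3)

The cyan pentagon was at (12, 6) in frame 1 and (11, 9) in frame 2.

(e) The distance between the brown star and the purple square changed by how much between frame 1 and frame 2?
+5

Distance in frame 1: 6. Distance in frame 2: 11.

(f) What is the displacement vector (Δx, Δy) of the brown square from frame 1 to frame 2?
(4, 3)

The brown square was at (6, 7) in frame 1 and (10, 10) in frame 2.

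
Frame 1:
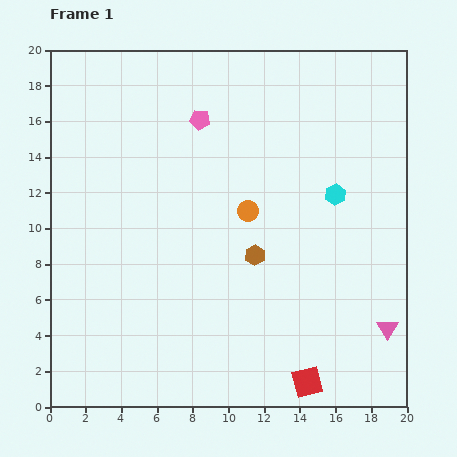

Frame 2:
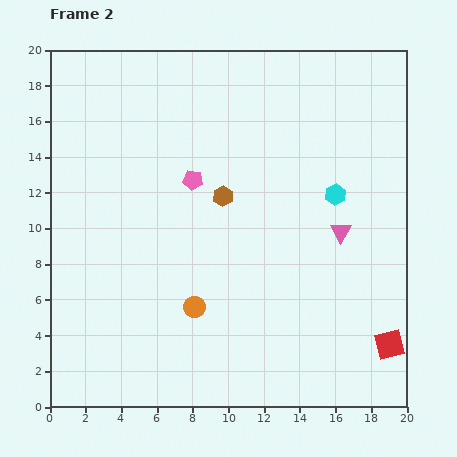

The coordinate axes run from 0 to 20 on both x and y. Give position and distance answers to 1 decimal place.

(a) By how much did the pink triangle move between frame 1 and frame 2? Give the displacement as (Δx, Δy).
(-2.6, 5.4)

The pink triangle was at (18.9, 4.4) in frame 1 and (16.3, 9.8) in frame 2.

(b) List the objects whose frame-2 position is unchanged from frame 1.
the cyan hexagon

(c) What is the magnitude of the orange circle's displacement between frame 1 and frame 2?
6.2

The orange circle moved from (11.1, 11.0) to (8.1, 5.6), a distance of √(3.0² + 5.4²) ≈ 6.2.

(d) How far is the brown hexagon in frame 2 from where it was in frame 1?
3.8

The brown hexagon moved from (11.5, 8.5) to (9.7, 11.8), a distance of √(1.8² + 3.3²) ≈ 3.8.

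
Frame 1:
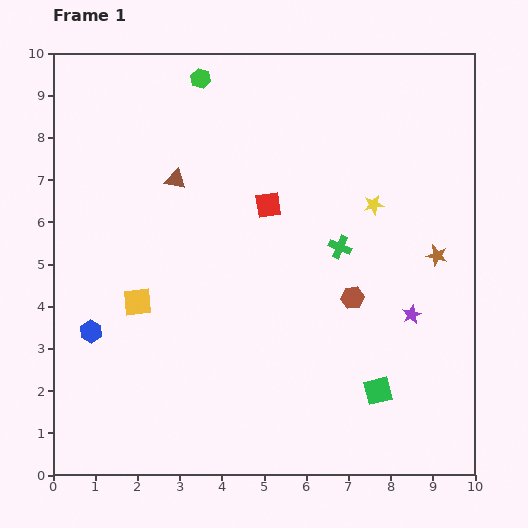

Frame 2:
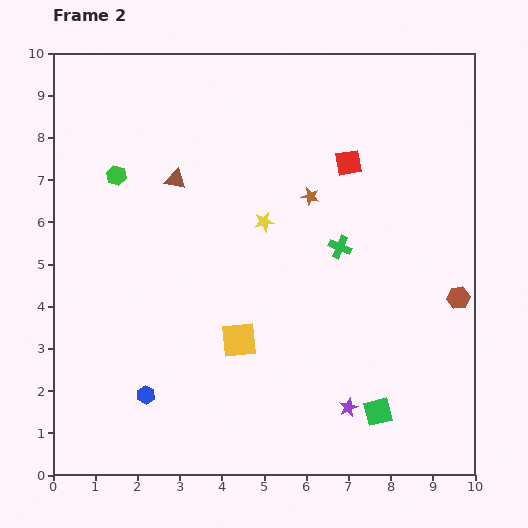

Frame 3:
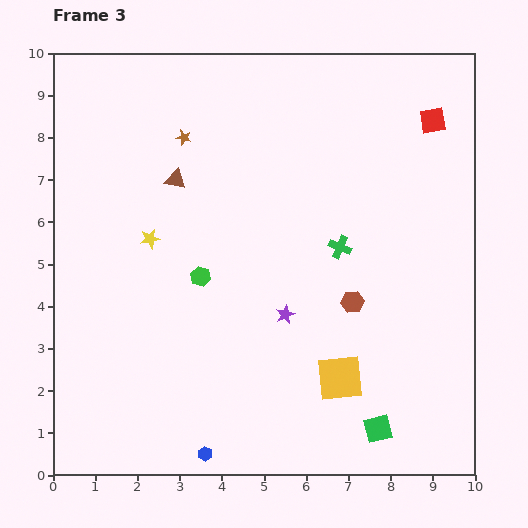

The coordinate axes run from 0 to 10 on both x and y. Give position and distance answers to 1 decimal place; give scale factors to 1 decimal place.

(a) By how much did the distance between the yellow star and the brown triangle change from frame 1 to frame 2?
-2.4

Distance in frame 1: 4.7. Distance in frame 2: 2.3.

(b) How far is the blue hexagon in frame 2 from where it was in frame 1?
2.0

The blue hexagon moved from (0.9, 3.4) to (2.2, 1.9), a distance of √(1.3² + 1.5²) ≈ 2.0.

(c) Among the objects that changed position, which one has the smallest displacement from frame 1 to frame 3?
the brown hexagon

(moved 0.1)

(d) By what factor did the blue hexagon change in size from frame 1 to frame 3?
0.6×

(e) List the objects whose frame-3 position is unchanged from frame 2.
the brown triangle, the green cross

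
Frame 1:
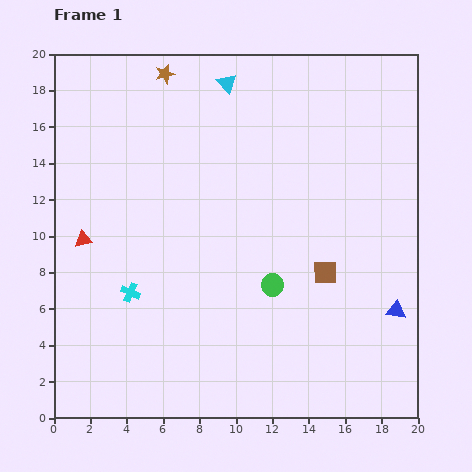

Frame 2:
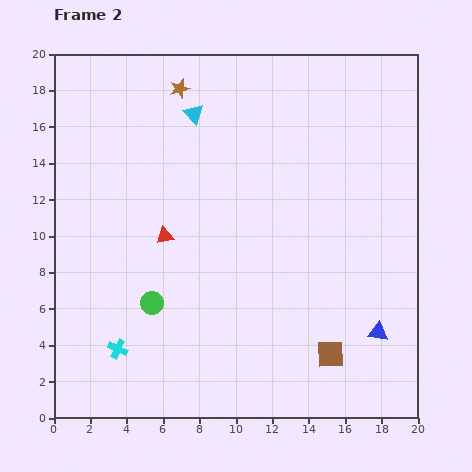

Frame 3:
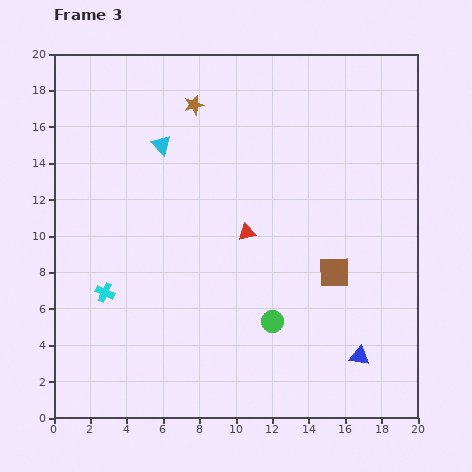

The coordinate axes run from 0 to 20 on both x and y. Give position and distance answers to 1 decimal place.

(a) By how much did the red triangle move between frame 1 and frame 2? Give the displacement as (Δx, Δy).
(4.5, 0.2)

The red triangle was at (1.6, 9.8) in frame 1 and (6.1, 10.0) in frame 2.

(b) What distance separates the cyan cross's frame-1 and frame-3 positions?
1.4

The cyan cross moved from (4.2, 6.9) to (2.8, 6.9), a distance of √(1.4² + 0.0²) ≈ 1.4.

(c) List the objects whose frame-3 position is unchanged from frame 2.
none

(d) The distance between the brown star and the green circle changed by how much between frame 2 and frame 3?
+0.8

Distance in frame 2: 11.9. Distance in frame 3: 12.7.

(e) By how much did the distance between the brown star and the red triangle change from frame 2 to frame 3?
-0.5

Distance in frame 2: 8.1. Distance in frame 3: 7.6.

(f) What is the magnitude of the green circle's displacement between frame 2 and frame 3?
6.7

The green circle moved from (5.4, 6.3) to (12.0, 5.3), a distance of √(6.6² + 1.0²) ≈ 6.7.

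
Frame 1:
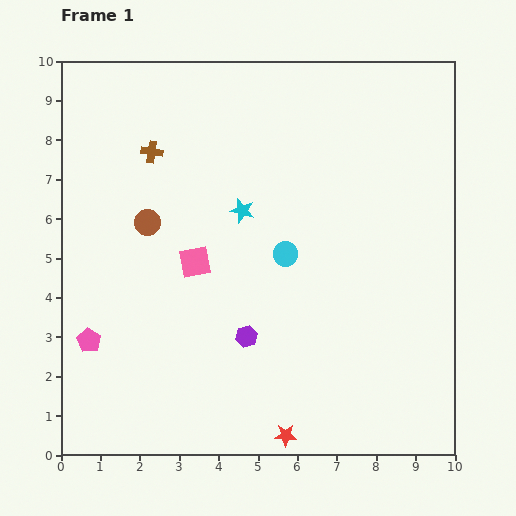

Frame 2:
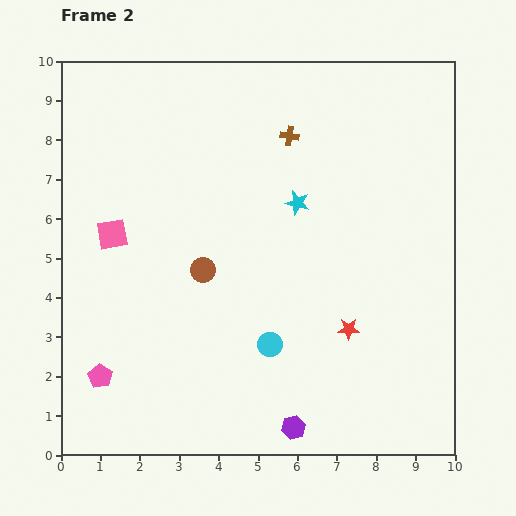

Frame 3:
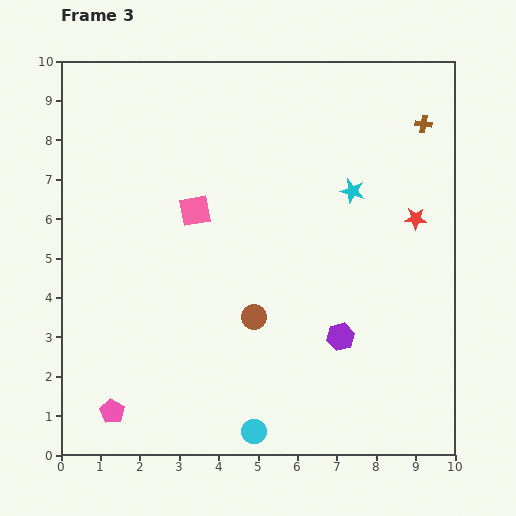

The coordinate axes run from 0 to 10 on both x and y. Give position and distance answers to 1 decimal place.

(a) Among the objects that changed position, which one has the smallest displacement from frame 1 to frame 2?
the pink pentagon

(moved 0.9)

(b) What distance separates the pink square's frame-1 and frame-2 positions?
2.2

The pink square moved from (3.4, 4.9) to (1.3, 5.6), a distance of √(2.1² + 0.7²) ≈ 2.2.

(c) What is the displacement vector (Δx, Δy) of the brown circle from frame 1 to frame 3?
(2.7, -2.4)

The brown circle was at (2.2, 5.9) in frame 1 and (4.9, 3.5) in frame 3.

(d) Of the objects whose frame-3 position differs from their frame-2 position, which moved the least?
the pink pentagon

(moved 0.9)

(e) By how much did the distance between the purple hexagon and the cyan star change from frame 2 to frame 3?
-2.0

Distance in frame 2: 5.7. Distance in frame 3: 3.7.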